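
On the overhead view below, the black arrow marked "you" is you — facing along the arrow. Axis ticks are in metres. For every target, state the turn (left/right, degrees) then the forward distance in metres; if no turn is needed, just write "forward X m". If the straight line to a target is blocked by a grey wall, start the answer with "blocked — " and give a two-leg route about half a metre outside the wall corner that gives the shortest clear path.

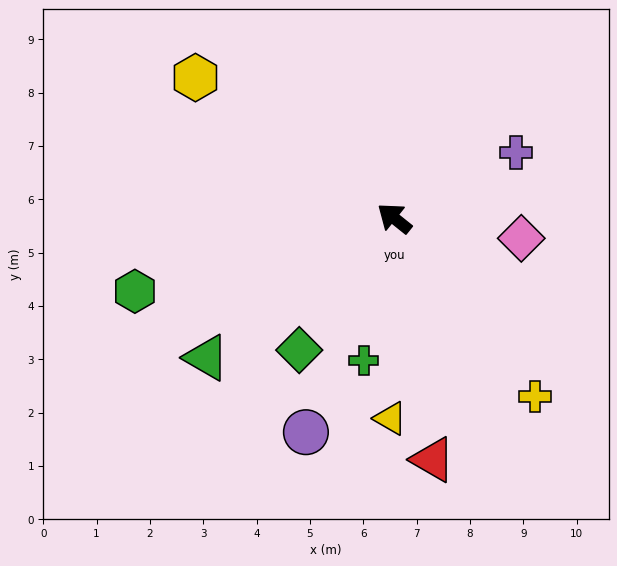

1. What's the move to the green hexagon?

turn left 54°, forward 5.1 m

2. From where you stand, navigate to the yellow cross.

turn left 167°, forward 4.3 m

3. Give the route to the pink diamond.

turn right 150°, forward 2.4 m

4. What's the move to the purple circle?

turn left 106°, forward 4.3 m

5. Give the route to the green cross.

turn left 117°, forward 2.7 m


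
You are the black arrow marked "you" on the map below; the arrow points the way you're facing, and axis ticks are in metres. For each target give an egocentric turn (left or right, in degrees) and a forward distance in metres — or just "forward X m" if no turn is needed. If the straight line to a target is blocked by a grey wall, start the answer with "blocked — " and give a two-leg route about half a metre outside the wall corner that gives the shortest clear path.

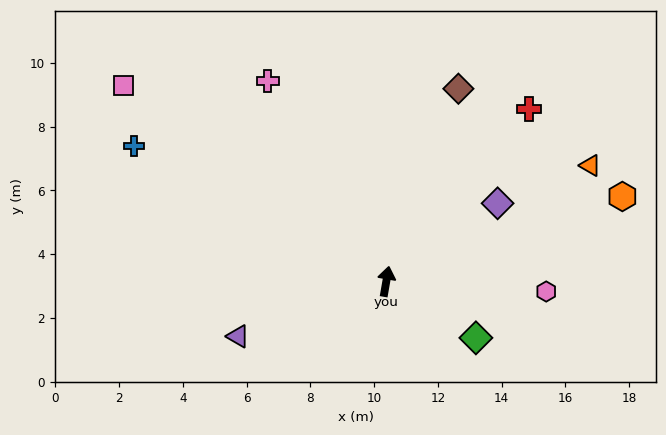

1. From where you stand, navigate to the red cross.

turn right 30°, forward 7.0 m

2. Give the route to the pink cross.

turn left 40°, forward 7.3 m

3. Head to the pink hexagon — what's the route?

turn right 84°, forward 5.0 m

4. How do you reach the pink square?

turn left 63°, forward 10.3 m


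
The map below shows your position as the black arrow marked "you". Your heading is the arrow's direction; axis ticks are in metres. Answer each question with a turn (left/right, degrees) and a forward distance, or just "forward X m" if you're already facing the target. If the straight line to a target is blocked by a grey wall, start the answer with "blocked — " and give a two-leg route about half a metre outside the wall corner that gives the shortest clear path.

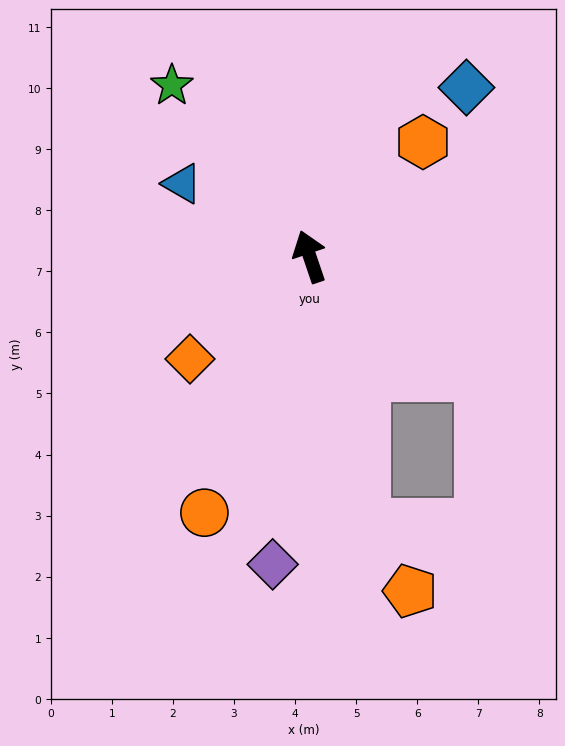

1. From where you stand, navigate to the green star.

turn left 20°, forward 3.6 m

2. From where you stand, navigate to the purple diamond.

turn left 154°, forward 5.1 m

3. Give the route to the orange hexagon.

turn right 63°, forward 2.6 m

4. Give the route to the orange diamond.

turn left 112°, forward 2.6 m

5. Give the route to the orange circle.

turn left 139°, forward 4.5 m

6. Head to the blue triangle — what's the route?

turn left 42°, forward 2.4 m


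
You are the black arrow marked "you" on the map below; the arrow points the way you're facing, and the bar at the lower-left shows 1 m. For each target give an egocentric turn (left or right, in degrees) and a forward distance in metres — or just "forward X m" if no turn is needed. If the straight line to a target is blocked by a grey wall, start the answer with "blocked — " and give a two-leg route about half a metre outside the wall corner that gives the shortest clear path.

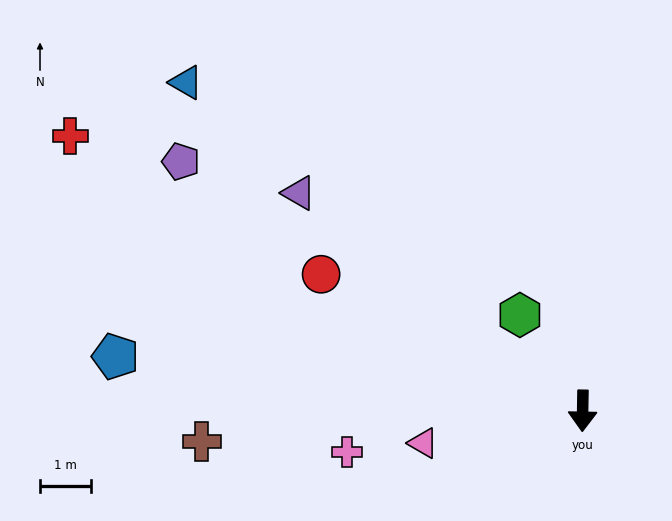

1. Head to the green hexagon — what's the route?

turn right 146°, forward 2.3 m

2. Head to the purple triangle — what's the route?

turn right 127°, forward 7.0 m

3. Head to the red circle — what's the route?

turn right 117°, forward 5.8 m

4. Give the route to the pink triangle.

turn right 78°, forward 3.2 m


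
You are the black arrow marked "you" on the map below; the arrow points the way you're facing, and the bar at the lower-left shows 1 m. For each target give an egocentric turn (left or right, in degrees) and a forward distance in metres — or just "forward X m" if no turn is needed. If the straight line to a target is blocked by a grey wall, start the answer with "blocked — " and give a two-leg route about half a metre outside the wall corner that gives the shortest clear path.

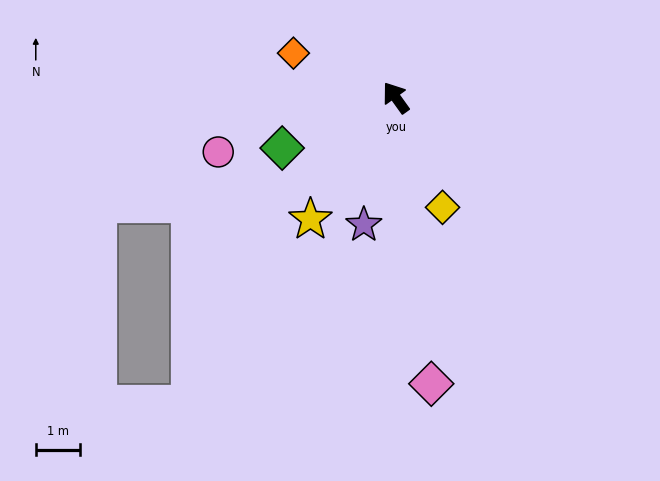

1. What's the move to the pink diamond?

turn left 151°, forward 6.5 m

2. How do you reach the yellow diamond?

turn left 167°, forward 2.7 m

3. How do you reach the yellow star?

turn left 109°, forward 3.4 m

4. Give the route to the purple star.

turn left 130°, forward 3.0 m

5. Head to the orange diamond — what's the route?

turn left 31°, forward 2.5 m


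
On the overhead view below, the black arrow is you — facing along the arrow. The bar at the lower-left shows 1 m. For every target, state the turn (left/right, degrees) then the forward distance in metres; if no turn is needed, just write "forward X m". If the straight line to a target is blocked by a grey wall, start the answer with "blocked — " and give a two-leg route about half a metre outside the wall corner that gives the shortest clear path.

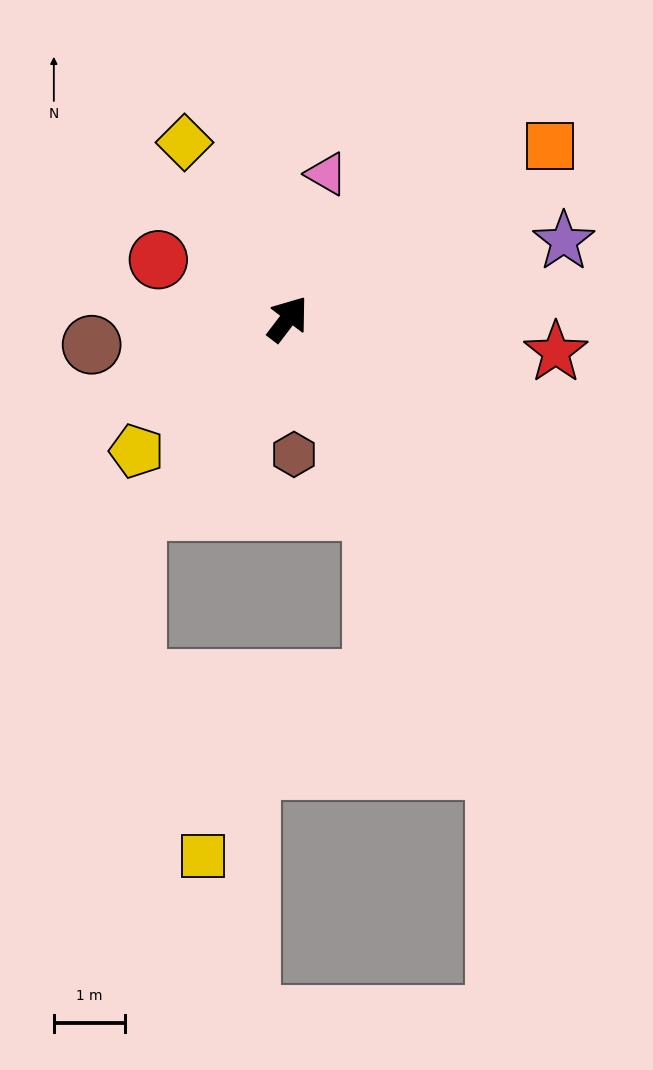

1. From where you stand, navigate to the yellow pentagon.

turn left 169°, forward 2.8 m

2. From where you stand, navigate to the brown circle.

turn left 135°, forward 2.8 m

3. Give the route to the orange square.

turn right 19°, forward 4.4 m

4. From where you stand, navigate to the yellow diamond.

turn left 68°, forward 2.9 m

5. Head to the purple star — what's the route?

turn right 37°, forward 4.0 m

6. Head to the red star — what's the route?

turn right 60°, forward 3.8 m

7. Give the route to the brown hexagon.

turn right 140°, forward 1.9 m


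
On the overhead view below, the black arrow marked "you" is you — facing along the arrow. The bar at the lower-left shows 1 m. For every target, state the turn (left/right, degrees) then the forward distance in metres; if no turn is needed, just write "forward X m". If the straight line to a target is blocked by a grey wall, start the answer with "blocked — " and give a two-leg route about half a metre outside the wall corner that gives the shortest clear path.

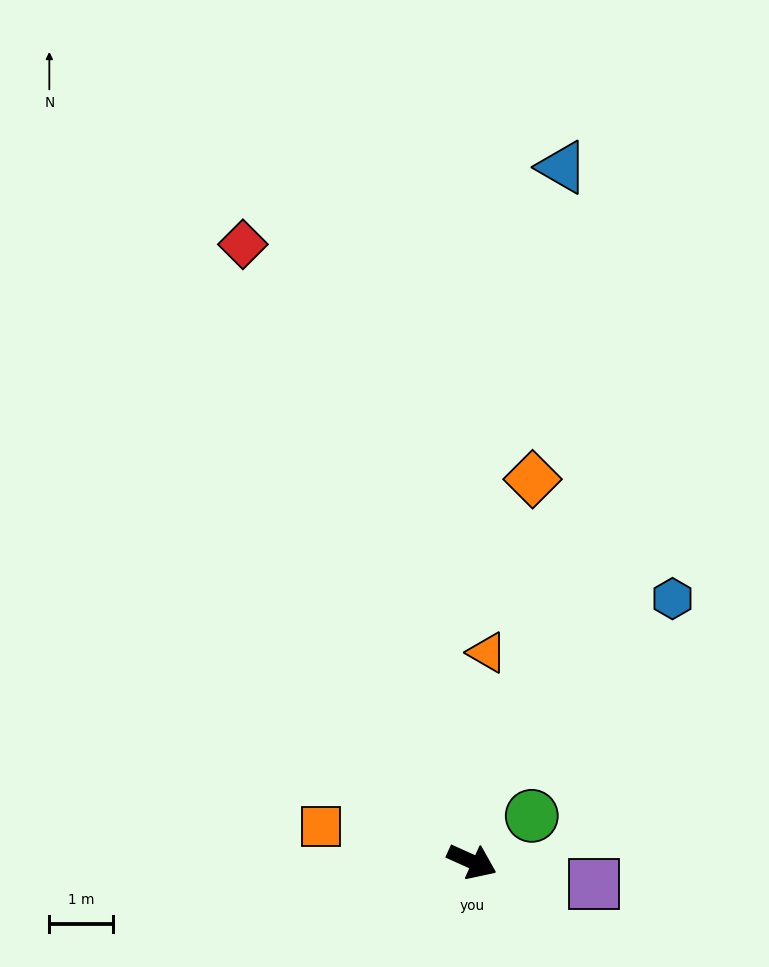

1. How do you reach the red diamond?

turn left 135°, forward 10.3 m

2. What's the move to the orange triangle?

turn left 110°, forward 3.3 m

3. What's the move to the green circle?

turn left 62°, forward 1.2 m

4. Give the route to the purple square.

turn left 14°, forward 1.9 m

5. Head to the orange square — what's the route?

turn right 169°, forward 2.4 m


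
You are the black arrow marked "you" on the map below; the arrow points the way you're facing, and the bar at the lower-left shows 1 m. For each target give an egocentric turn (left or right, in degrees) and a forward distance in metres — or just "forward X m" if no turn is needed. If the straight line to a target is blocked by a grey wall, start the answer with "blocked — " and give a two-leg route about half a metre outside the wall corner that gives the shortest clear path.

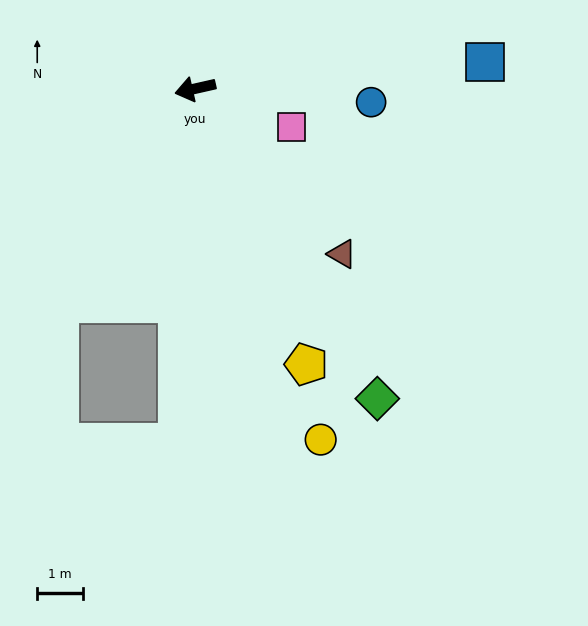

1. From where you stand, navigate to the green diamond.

turn left 108°, forward 7.9 m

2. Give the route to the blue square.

turn left 172°, forward 6.4 m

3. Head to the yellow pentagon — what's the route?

turn left 99°, forward 6.5 m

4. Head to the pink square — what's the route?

turn left 146°, forward 2.3 m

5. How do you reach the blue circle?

turn left 163°, forward 3.9 m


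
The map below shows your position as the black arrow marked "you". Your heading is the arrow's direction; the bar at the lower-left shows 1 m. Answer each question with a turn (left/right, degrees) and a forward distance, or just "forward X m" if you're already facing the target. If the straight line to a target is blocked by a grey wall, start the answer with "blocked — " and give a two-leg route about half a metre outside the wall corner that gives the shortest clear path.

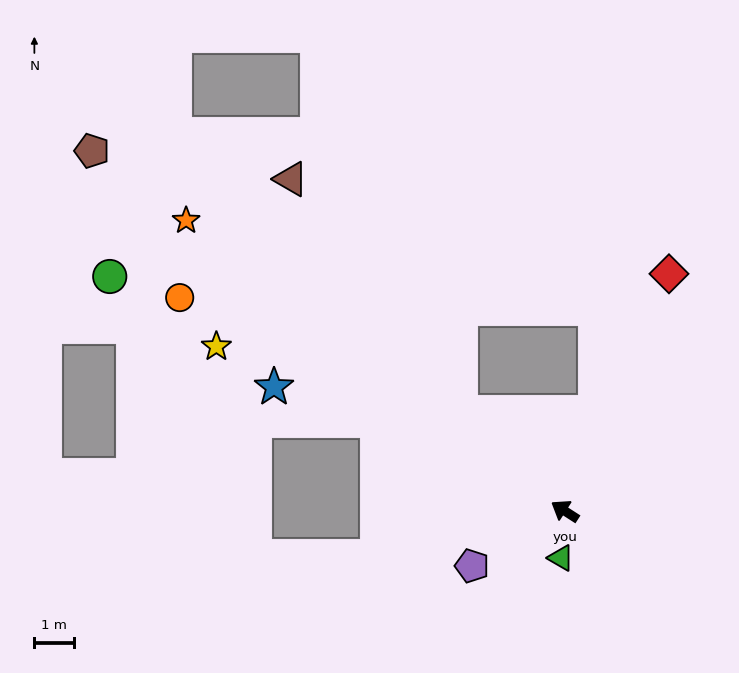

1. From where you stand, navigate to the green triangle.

turn left 118°, forward 1.2 m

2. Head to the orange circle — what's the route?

turn left 4°, forward 11.2 m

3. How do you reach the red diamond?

turn right 81°, forward 6.6 m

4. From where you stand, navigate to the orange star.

turn right 5°, forward 12.1 m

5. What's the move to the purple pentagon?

turn left 63°, forward 2.7 m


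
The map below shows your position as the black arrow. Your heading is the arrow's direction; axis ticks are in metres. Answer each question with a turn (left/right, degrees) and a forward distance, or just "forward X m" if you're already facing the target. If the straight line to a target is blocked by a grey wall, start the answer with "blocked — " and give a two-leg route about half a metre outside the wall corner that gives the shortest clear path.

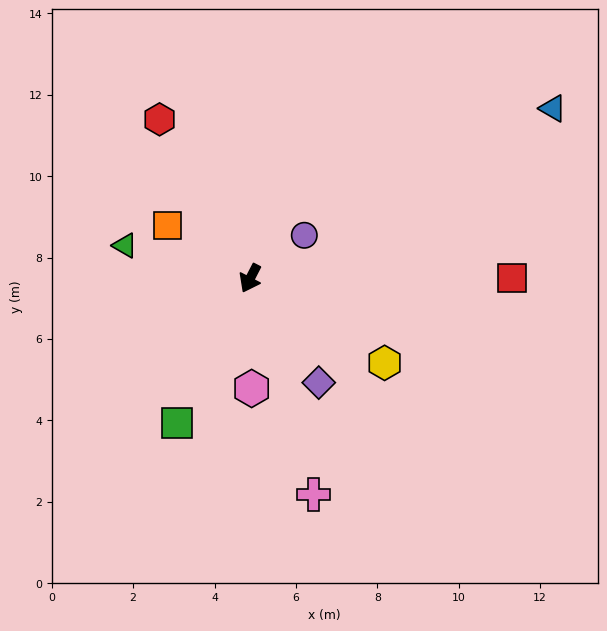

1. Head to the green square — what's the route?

forward 4.0 m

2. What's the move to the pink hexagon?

turn left 28°, forward 2.7 m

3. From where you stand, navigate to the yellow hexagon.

turn left 85°, forward 3.9 m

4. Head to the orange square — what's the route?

turn right 95°, forward 2.4 m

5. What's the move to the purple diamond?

turn left 61°, forward 3.1 m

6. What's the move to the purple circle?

turn left 156°, forward 1.7 m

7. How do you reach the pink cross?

turn left 44°, forward 5.5 m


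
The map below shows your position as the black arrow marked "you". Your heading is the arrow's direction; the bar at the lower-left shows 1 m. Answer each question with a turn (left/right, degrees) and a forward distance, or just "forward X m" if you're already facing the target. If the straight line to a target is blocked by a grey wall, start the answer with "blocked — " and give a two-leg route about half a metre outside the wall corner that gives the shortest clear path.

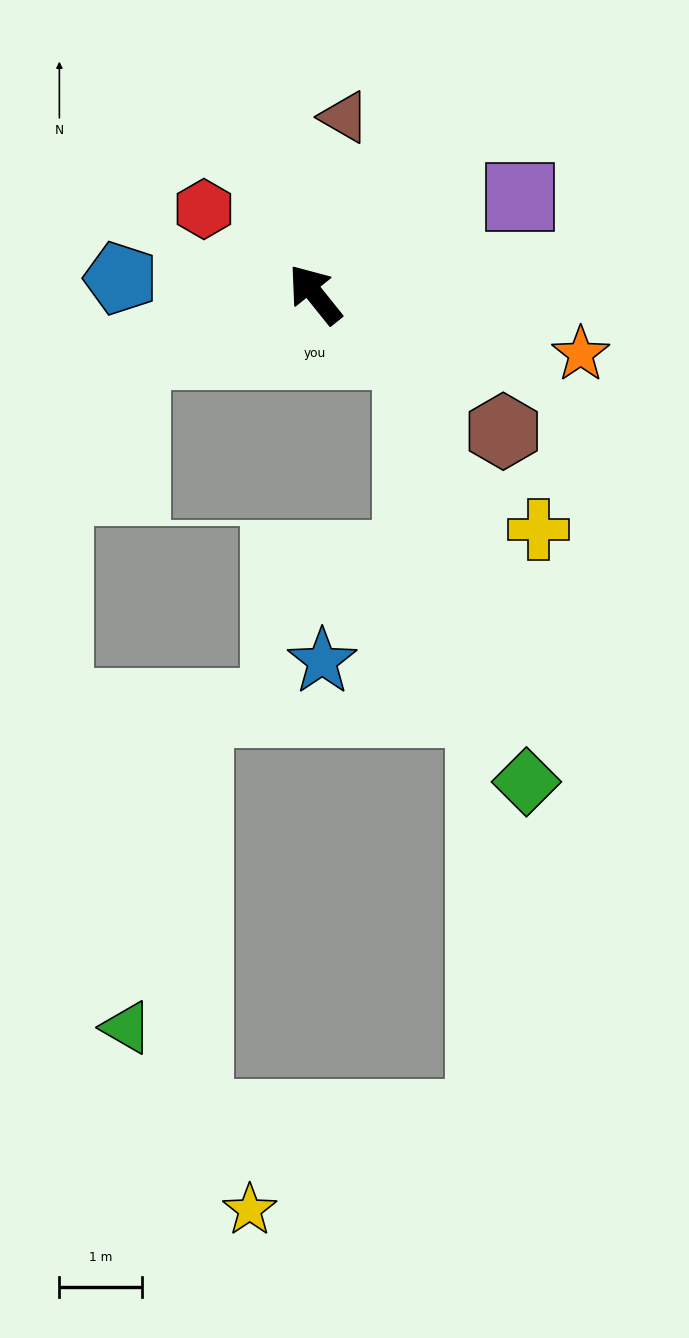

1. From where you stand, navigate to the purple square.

turn right 103°, forward 2.7 m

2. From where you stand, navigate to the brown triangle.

turn right 48°, forward 2.2 m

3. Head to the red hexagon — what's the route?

turn left 14°, forward 1.7 m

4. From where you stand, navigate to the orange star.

turn right 141°, forward 3.3 m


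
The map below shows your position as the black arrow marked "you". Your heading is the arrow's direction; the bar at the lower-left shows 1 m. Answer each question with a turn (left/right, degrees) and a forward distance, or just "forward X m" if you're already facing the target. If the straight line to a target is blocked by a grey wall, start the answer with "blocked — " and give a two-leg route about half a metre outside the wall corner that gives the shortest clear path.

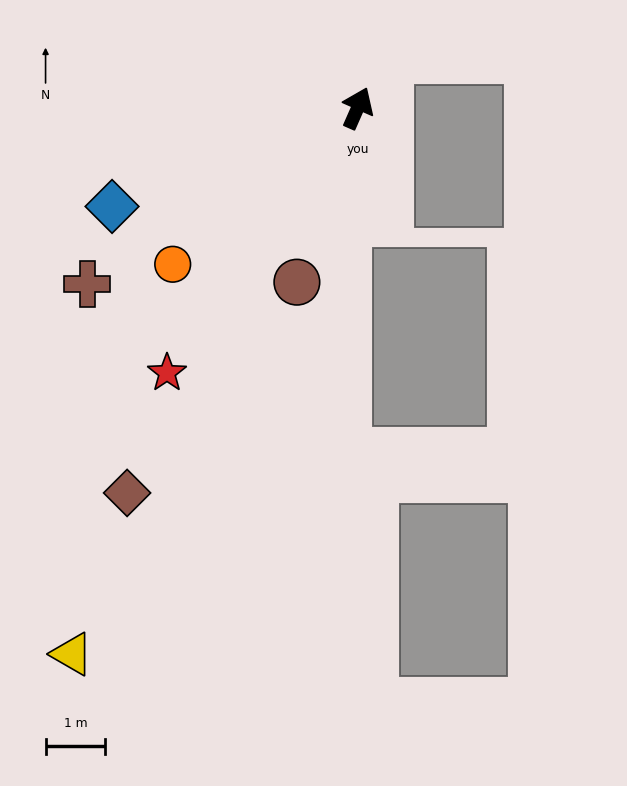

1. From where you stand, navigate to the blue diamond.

turn left 136°, forward 4.4 m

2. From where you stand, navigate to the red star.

turn left 168°, forward 5.5 m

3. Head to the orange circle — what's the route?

turn left 154°, forward 4.1 m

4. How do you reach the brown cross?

turn left 147°, forward 5.4 m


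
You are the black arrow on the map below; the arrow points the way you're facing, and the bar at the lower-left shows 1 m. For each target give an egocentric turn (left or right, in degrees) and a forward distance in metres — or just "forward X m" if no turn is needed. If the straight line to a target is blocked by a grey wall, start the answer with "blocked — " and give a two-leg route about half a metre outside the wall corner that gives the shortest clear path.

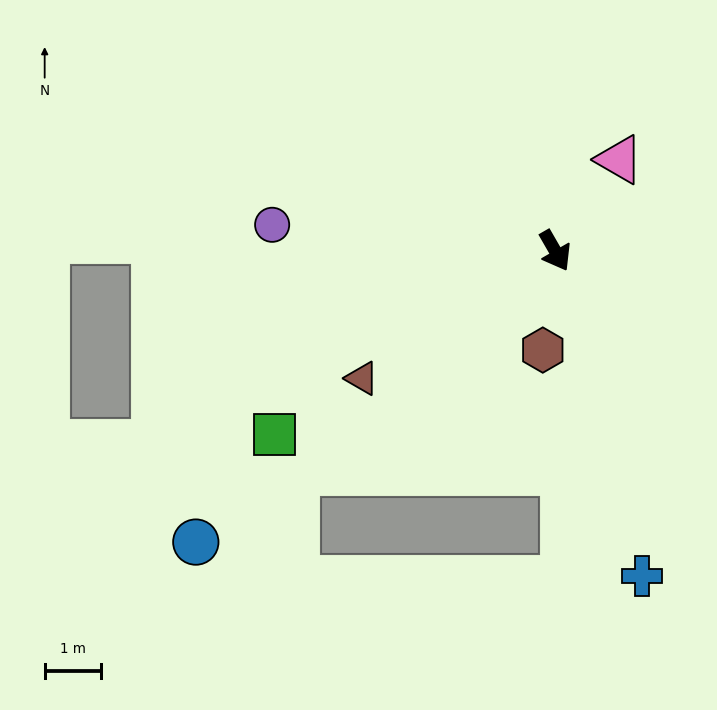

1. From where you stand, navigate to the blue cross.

turn right 15°, forward 6.0 m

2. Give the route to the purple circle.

turn right 125°, forward 5.0 m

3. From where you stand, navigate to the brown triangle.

turn right 87°, forward 4.1 m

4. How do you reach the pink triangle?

turn left 115°, forward 2.0 m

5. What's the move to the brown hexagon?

turn right 37°, forward 1.8 m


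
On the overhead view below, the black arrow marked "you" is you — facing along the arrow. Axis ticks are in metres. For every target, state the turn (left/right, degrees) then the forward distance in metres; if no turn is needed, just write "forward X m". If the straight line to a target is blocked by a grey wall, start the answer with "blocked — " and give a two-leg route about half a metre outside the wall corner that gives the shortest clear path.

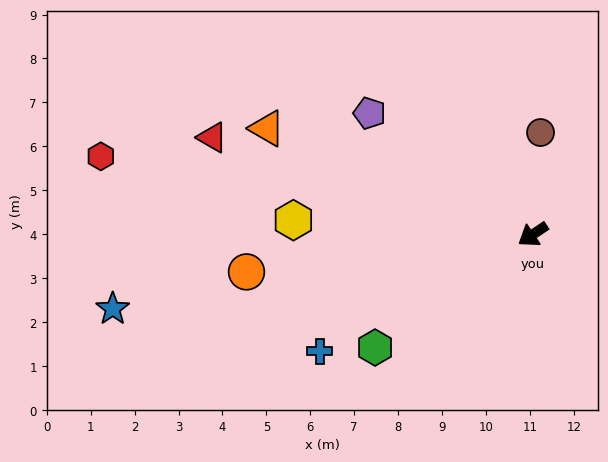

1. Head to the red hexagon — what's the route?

turn right 44°, forward 10.0 m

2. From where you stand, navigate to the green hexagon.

forward 4.4 m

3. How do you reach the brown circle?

turn right 128°, forward 2.3 m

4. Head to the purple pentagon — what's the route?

turn right 70°, forward 4.6 m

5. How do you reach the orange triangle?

turn right 56°, forward 6.5 m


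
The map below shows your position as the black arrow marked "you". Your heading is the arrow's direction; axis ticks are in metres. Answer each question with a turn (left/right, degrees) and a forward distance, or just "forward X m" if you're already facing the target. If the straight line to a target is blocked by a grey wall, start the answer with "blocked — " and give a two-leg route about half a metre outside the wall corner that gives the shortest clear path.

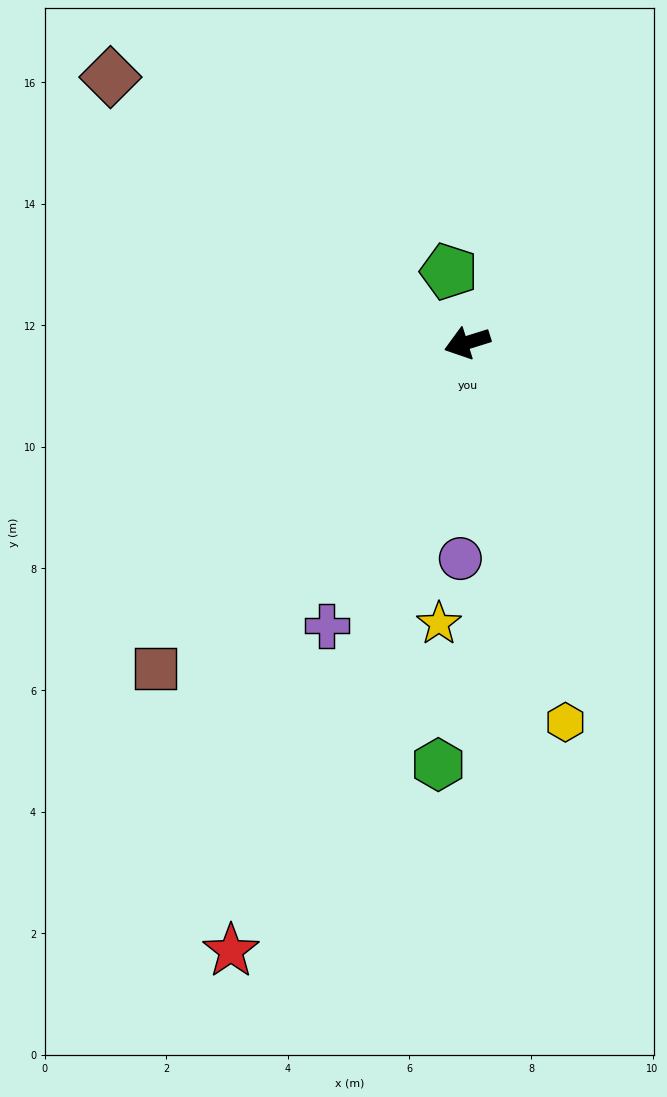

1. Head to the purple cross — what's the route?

turn left 46°, forward 5.2 m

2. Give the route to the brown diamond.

turn right 54°, forward 7.3 m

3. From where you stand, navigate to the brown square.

turn left 29°, forward 7.4 m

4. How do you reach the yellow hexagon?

turn left 87°, forward 6.4 m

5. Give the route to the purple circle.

turn left 71°, forward 3.6 m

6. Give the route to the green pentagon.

turn right 93°, forward 1.2 m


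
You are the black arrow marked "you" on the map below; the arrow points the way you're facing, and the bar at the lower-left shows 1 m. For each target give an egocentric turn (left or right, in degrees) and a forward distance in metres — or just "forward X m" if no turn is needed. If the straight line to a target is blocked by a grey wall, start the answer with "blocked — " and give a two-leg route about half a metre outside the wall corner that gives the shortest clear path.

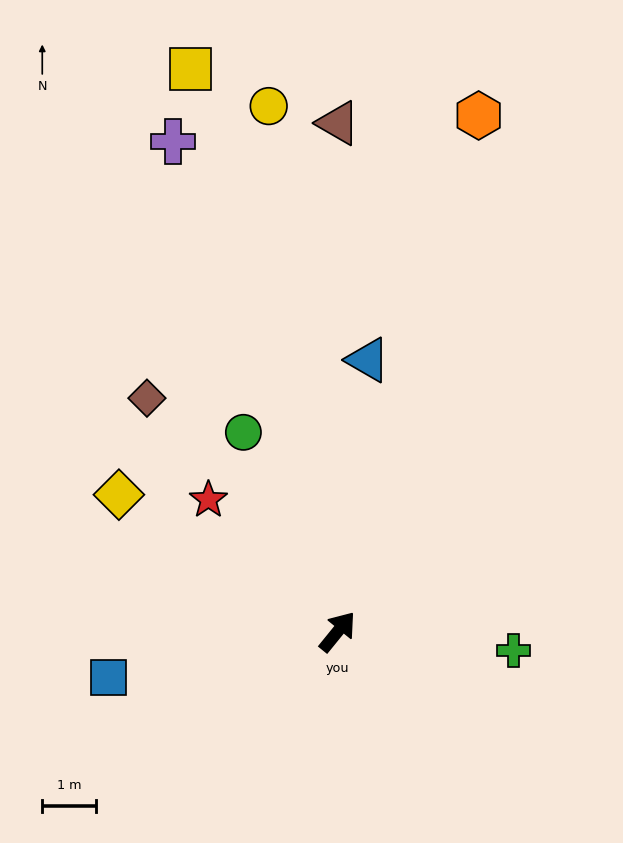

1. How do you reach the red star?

turn left 84°, forward 3.5 m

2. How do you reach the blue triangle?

turn left 33°, forward 5.1 m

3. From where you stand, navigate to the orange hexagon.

turn left 24°, forward 10.0 m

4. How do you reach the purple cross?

turn left 58°, forward 9.7 m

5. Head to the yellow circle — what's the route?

turn left 47°, forward 9.9 m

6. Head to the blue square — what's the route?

turn left 140°, forward 4.4 m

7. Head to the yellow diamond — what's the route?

turn left 97°, forward 4.8 m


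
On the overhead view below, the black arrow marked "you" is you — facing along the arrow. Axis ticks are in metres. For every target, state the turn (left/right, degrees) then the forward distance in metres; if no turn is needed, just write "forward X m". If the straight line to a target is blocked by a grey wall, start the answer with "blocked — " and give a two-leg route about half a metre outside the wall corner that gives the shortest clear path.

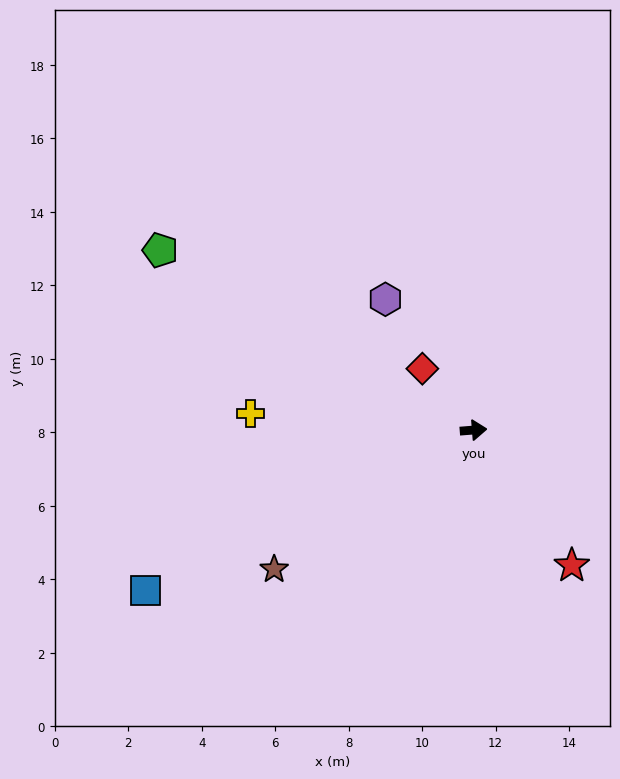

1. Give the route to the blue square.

turn right 158°, forward 9.9 m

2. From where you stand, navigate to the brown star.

turn right 150°, forward 6.6 m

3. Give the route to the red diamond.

turn left 125°, forward 2.2 m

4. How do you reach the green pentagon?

turn left 146°, forward 9.8 m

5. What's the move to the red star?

turn right 58°, forward 4.6 m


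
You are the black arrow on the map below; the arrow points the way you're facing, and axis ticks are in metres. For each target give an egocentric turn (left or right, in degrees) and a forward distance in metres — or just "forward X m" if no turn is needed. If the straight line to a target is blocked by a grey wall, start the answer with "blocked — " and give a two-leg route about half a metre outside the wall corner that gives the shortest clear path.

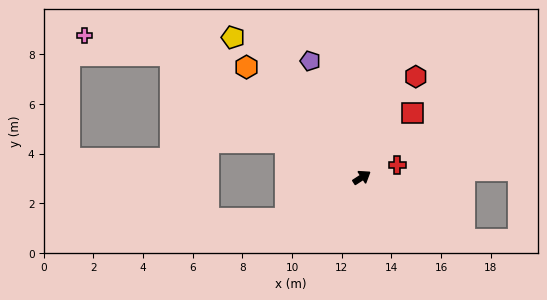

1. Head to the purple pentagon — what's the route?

turn left 81°, forward 5.1 m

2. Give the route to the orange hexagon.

turn left 103°, forward 6.4 m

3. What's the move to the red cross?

turn right 14°, forward 1.5 m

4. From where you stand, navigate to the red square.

turn left 19°, forward 3.3 m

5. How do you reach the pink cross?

blocked — turn left 114°, forward 9.1 m, then turn left 20°, forward 3.5 m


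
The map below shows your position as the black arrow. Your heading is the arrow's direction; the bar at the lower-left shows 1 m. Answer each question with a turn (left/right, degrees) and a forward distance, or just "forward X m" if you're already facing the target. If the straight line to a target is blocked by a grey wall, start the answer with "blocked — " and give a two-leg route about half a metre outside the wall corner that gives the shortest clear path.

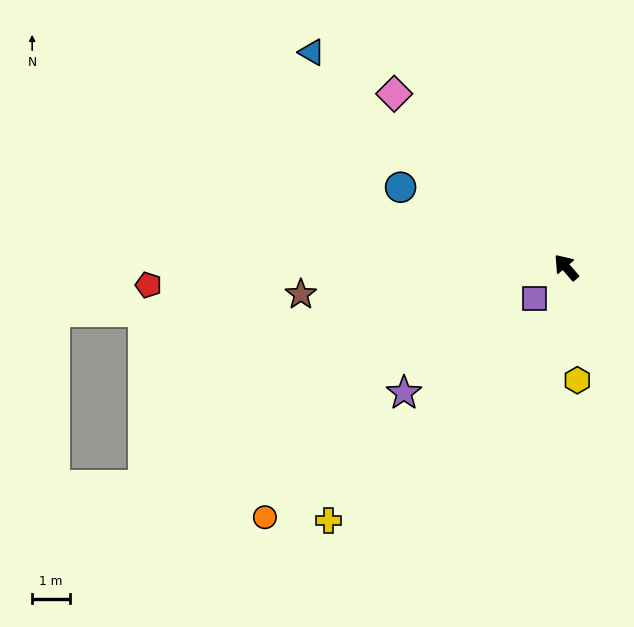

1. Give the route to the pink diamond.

turn left 4°, forward 6.5 m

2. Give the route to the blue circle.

turn left 23°, forward 4.9 m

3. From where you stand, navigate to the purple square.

turn left 94°, forward 1.2 m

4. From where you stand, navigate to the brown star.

turn left 55°, forward 7.1 m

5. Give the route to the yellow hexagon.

turn left 145°, forward 3.0 m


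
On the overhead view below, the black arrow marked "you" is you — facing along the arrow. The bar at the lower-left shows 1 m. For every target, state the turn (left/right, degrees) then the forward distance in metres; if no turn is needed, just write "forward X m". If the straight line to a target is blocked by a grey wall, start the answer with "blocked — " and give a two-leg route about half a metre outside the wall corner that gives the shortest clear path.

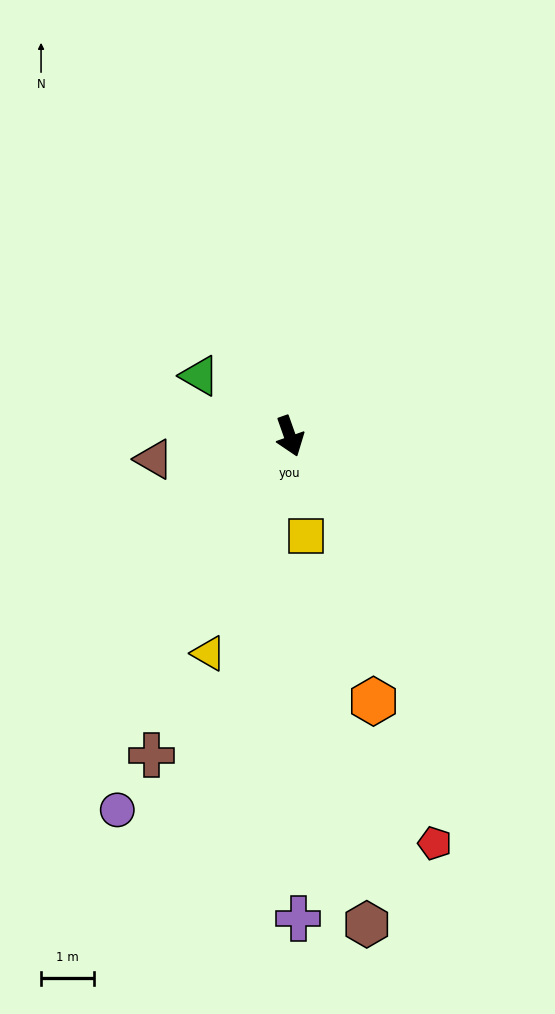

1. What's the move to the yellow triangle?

turn right 40°, forward 4.4 m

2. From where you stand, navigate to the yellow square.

turn right 10°, forward 1.9 m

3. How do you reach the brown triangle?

turn right 100°, forward 2.6 m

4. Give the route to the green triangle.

turn right 143°, forward 2.1 m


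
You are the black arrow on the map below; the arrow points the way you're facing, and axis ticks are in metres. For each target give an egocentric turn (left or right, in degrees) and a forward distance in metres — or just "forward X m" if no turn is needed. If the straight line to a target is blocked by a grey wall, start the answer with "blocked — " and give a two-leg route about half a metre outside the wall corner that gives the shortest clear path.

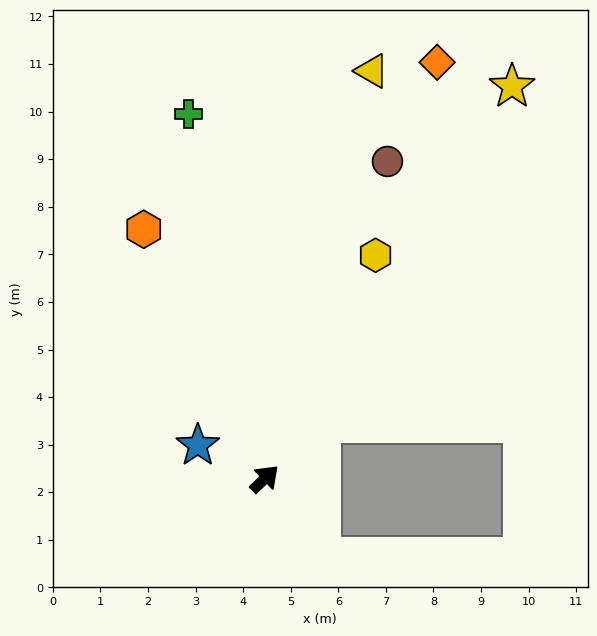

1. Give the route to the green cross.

turn left 58°, forward 7.8 m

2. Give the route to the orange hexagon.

turn left 72°, forward 5.8 m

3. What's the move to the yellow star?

turn left 14°, forward 9.7 m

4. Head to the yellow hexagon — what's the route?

turn left 20°, forward 5.2 m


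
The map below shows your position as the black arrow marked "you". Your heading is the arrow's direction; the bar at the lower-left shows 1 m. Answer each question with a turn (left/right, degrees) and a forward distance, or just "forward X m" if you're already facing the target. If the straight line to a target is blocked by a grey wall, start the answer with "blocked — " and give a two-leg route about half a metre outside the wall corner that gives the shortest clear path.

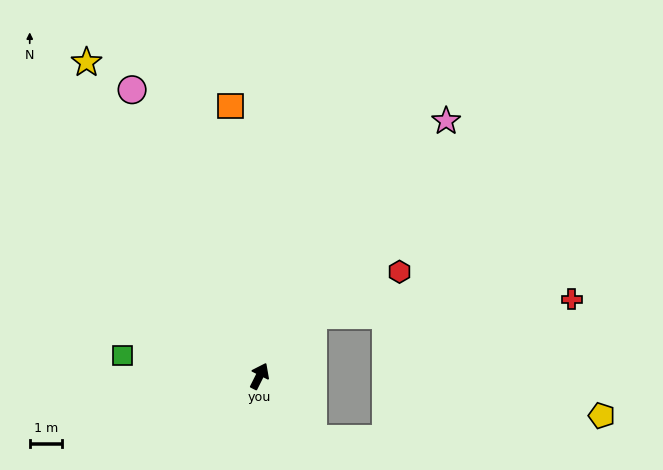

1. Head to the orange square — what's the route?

turn left 33°, forward 8.3 m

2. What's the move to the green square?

turn left 108°, forward 4.2 m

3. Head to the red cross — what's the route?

blocked — turn right 15°, forward 2.5 m, then turn right 45°, forward 7.9 m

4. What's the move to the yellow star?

turn left 56°, forward 10.9 m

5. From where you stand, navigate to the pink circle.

turn left 51°, forward 9.6 m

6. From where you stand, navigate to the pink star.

turn right 10°, forward 9.6 m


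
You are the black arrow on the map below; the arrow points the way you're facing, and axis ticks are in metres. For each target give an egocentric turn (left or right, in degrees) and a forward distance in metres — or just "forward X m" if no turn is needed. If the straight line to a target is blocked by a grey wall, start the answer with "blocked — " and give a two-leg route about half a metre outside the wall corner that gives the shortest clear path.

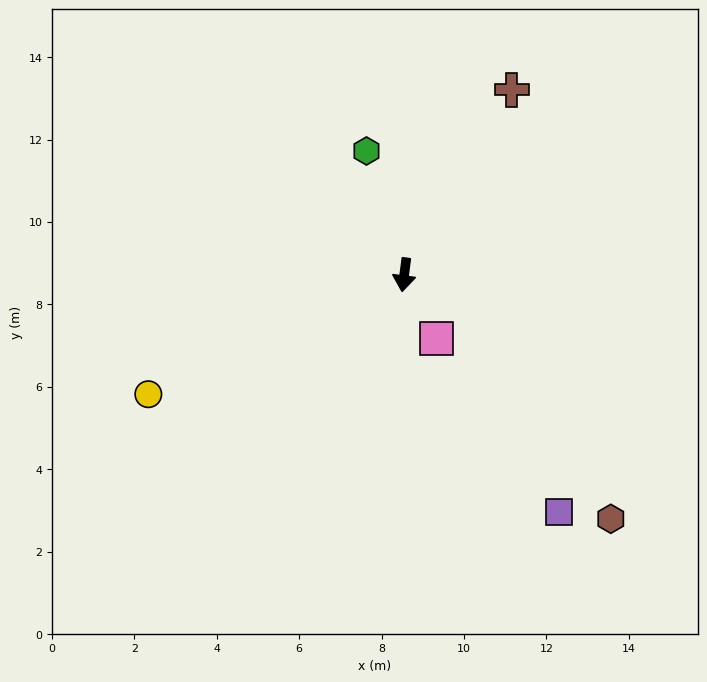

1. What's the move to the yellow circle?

turn right 58°, forward 6.9 m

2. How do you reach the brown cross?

turn left 157°, forward 5.2 m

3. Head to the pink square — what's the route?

turn left 34°, forward 1.7 m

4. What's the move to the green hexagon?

turn right 156°, forward 3.1 m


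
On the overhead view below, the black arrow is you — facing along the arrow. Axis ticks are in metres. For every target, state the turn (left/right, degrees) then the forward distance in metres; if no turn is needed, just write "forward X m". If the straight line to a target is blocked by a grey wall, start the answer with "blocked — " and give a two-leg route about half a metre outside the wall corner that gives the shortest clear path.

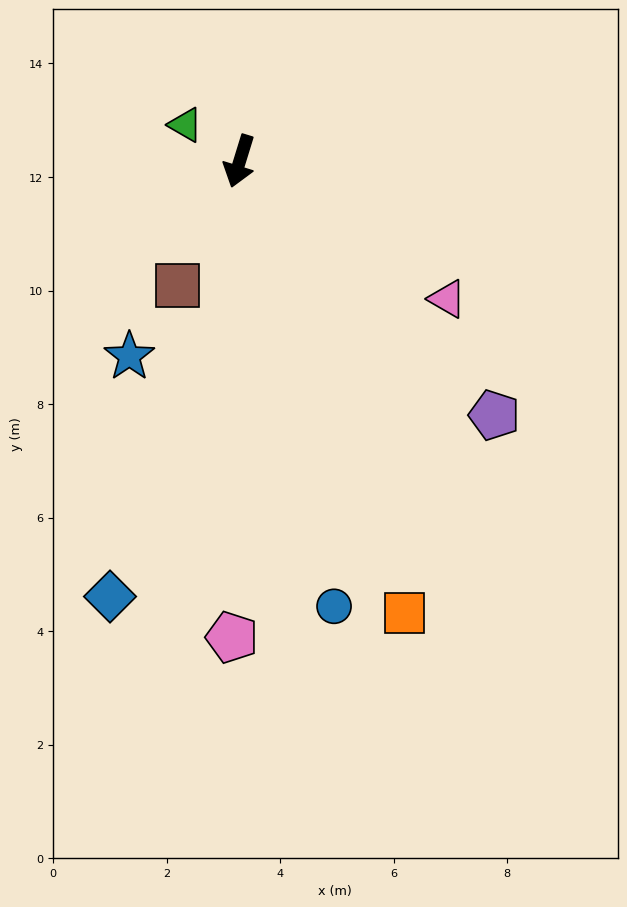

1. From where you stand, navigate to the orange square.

turn left 37°, forward 8.5 m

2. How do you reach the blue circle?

turn left 29°, forward 8.0 m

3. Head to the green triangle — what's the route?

turn right 107°, forward 1.2 m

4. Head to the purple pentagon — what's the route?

turn left 62°, forward 6.3 m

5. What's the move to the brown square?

turn right 9°, forward 2.5 m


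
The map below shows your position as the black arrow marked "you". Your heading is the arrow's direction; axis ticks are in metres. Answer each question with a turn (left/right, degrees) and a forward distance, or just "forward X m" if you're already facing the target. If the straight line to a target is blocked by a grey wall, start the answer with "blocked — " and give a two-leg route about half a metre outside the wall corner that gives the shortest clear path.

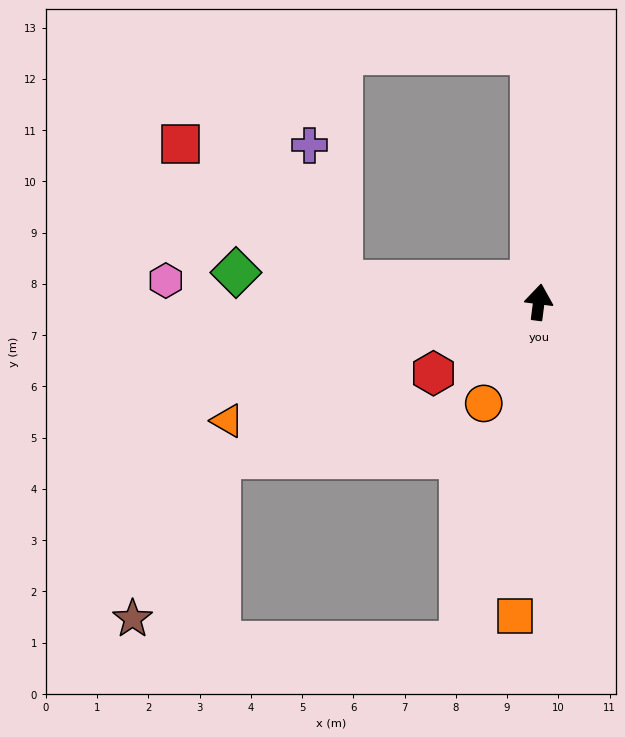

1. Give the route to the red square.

blocked — turn left 91°, forward 3.9 m, then turn right 34°, forward 4.1 m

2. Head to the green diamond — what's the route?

turn left 92°, forward 5.9 m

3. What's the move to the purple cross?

blocked — turn left 91°, forward 3.9 m, then turn right 71°, forward 2.7 m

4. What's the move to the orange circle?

turn left 159°, forward 2.2 m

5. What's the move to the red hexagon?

turn left 131°, forward 2.5 m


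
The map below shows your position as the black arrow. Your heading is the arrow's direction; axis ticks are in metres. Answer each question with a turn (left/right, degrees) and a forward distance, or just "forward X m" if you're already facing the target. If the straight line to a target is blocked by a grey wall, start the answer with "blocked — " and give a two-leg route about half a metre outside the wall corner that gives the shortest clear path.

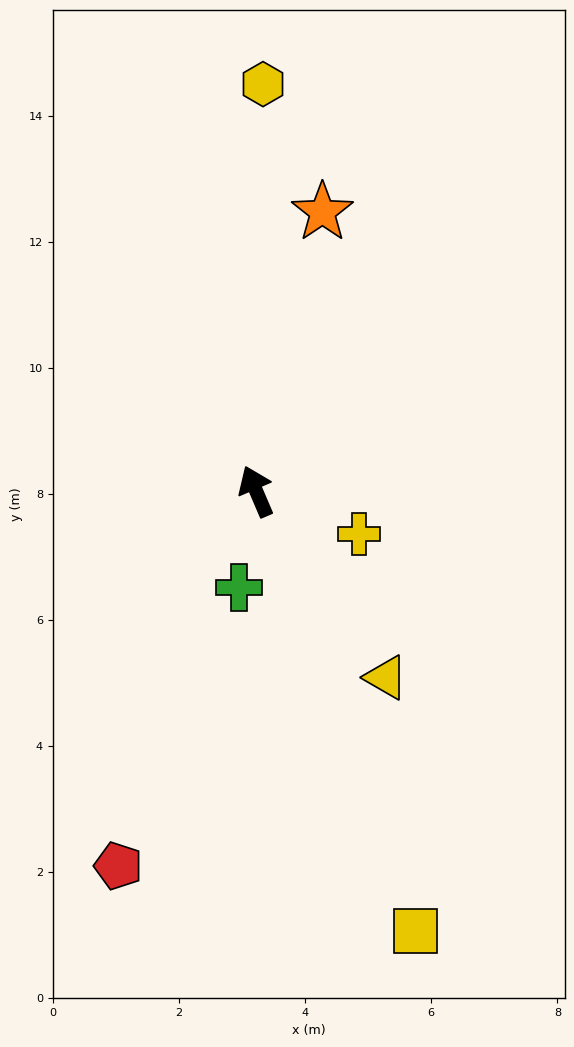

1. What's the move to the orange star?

turn right 36°, forward 4.5 m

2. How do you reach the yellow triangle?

turn right 168°, forward 3.6 m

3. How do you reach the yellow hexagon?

turn right 24°, forward 6.5 m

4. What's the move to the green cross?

turn left 147°, forward 1.6 m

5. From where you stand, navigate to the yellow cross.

turn right 136°, forward 1.8 m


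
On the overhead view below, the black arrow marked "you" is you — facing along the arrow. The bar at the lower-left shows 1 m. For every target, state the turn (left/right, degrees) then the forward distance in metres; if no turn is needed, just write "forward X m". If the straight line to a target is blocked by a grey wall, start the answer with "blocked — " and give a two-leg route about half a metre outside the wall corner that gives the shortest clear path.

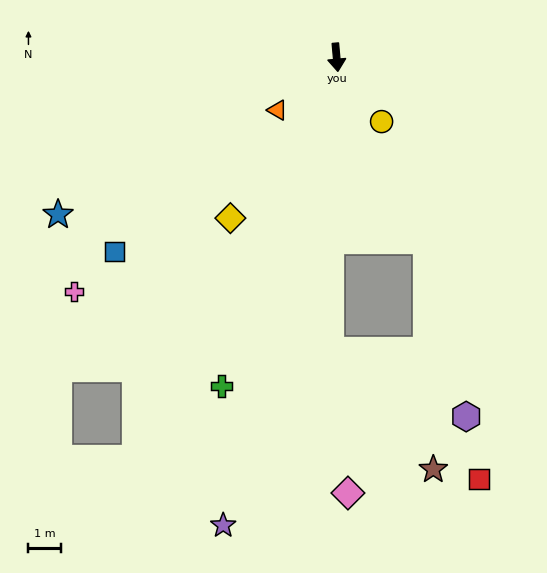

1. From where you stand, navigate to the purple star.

turn right 19°, forward 14.8 m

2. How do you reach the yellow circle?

turn left 30°, forward 2.4 m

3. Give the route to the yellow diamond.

turn right 39°, forward 5.9 m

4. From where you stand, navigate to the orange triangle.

turn right 53°, forward 2.4 m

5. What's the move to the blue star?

turn right 66°, forward 9.9 m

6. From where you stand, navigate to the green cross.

turn right 24°, forward 10.7 m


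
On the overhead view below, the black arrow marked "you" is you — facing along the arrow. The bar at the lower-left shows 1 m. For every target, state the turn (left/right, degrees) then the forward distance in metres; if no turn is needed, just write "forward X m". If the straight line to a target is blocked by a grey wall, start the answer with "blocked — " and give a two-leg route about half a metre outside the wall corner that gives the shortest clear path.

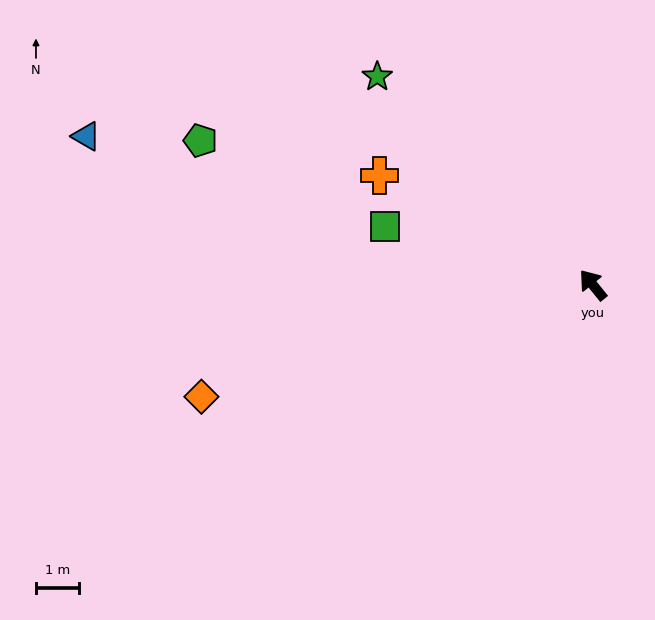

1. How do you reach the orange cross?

turn left 24°, forward 5.6 m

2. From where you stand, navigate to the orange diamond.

turn left 67°, forward 9.6 m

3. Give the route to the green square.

turn left 35°, forward 5.1 m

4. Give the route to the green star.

turn left 7°, forward 7.0 m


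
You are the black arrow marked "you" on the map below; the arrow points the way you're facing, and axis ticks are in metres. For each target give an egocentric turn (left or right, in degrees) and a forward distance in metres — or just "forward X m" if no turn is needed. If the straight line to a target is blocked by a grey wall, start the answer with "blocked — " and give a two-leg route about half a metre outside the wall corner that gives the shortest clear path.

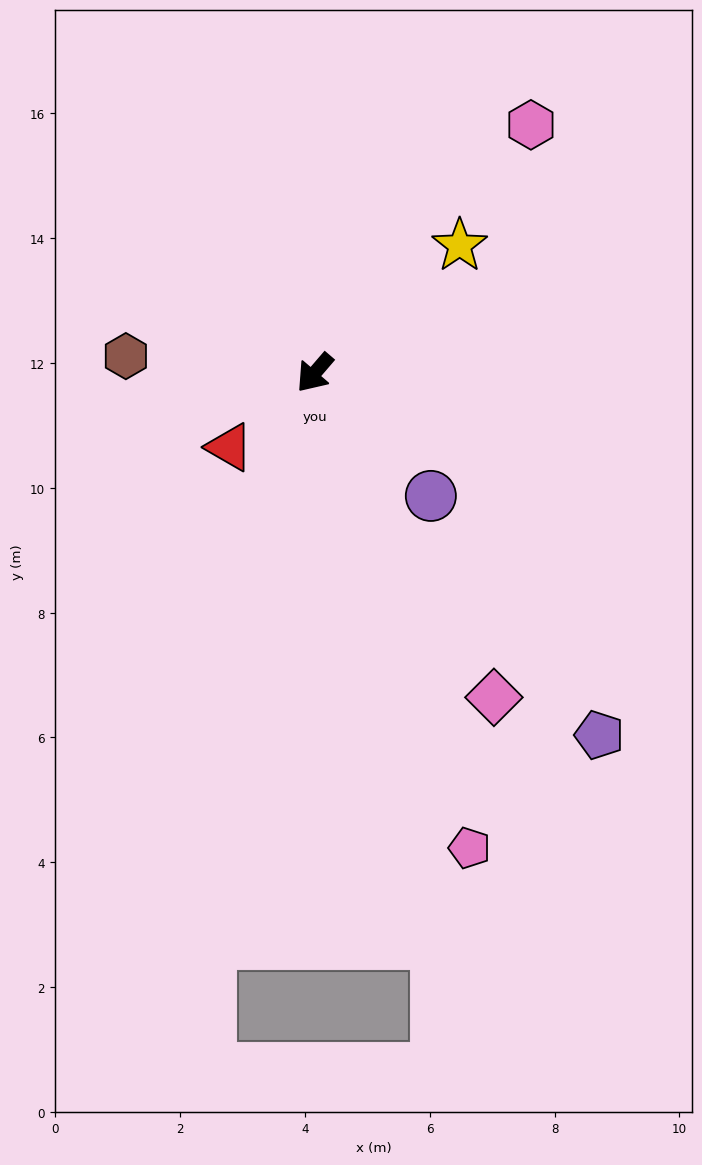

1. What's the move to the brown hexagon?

turn right 54°, forward 3.0 m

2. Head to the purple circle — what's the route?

turn left 84°, forward 2.7 m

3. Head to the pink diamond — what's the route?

turn left 70°, forward 5.9 m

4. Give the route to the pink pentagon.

turn left 59°, forward 8.0 m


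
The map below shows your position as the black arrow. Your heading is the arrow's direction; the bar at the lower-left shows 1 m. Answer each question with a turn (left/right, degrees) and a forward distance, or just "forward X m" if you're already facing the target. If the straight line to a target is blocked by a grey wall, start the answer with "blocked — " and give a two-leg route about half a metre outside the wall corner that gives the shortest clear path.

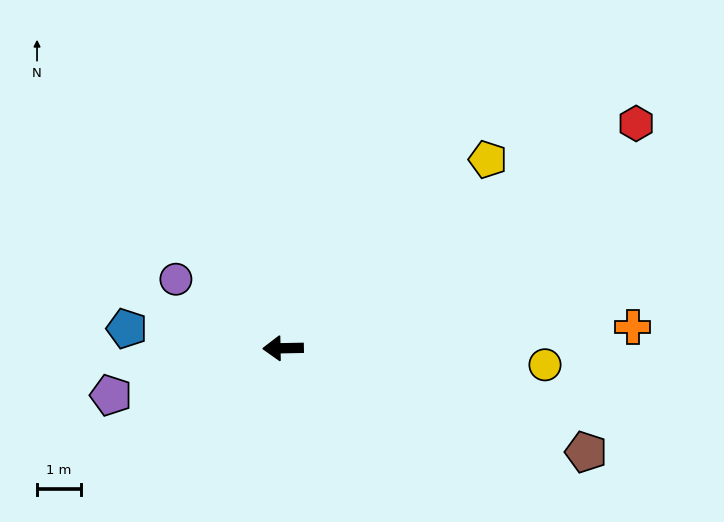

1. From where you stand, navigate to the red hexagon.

turn right 149°, forward 9.5 m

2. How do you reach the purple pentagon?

turn left 14°, forward 4.0 m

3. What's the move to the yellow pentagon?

turn right 138°, forward 6.3 m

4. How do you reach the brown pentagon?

turn left 160°, forward 7.2 m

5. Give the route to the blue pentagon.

turn right 8°, forward 3.6 m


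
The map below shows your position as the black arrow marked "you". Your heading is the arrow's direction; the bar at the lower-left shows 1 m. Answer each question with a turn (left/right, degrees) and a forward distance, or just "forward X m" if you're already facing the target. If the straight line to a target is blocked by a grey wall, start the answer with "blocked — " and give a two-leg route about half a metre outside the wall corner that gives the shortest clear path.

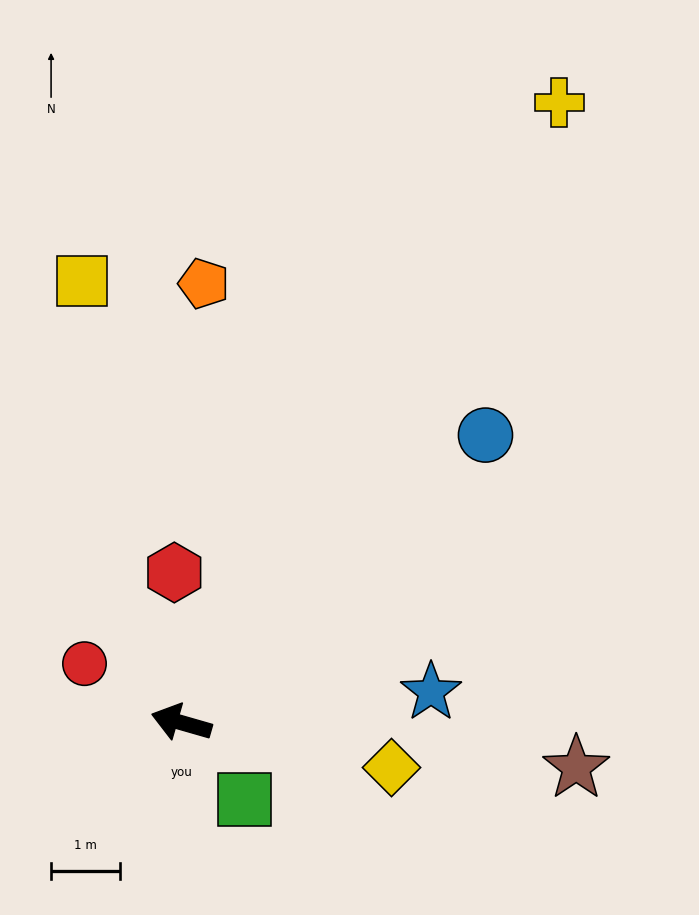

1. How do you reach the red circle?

turn right 15°, forward 1.6 m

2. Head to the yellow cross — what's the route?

turn right 105°, forward 10.5 m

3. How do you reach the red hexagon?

turn right 71°, forward 2.2 m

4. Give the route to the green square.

turn left 145°, forward 1.4 m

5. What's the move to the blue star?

turn right 157°, forward 3.6 m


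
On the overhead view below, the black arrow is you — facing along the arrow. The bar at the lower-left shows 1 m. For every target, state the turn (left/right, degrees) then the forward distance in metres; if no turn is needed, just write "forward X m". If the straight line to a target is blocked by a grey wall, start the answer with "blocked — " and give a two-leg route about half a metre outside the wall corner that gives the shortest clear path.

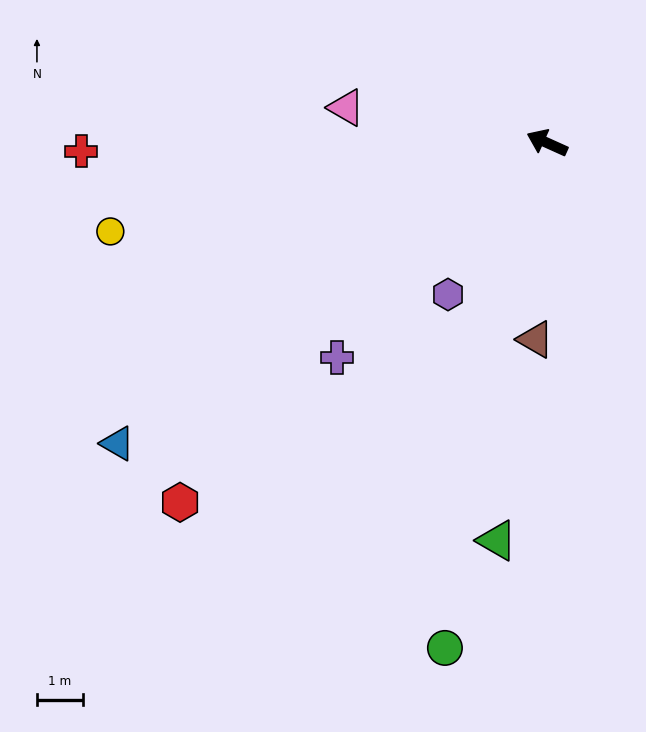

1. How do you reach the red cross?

turn left 25°, forward 10.2 m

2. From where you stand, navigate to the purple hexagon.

turn left 81°, forward 4.0 m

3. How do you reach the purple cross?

turn left 70°, forward 6.6 m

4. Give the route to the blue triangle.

turn left 59°, forward 11.5 m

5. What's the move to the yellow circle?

turn left 36°, forward 9.8 m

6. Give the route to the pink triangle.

turn left 14°, forward 4.5 m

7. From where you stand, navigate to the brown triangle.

turn left 111°, forward 4.3 m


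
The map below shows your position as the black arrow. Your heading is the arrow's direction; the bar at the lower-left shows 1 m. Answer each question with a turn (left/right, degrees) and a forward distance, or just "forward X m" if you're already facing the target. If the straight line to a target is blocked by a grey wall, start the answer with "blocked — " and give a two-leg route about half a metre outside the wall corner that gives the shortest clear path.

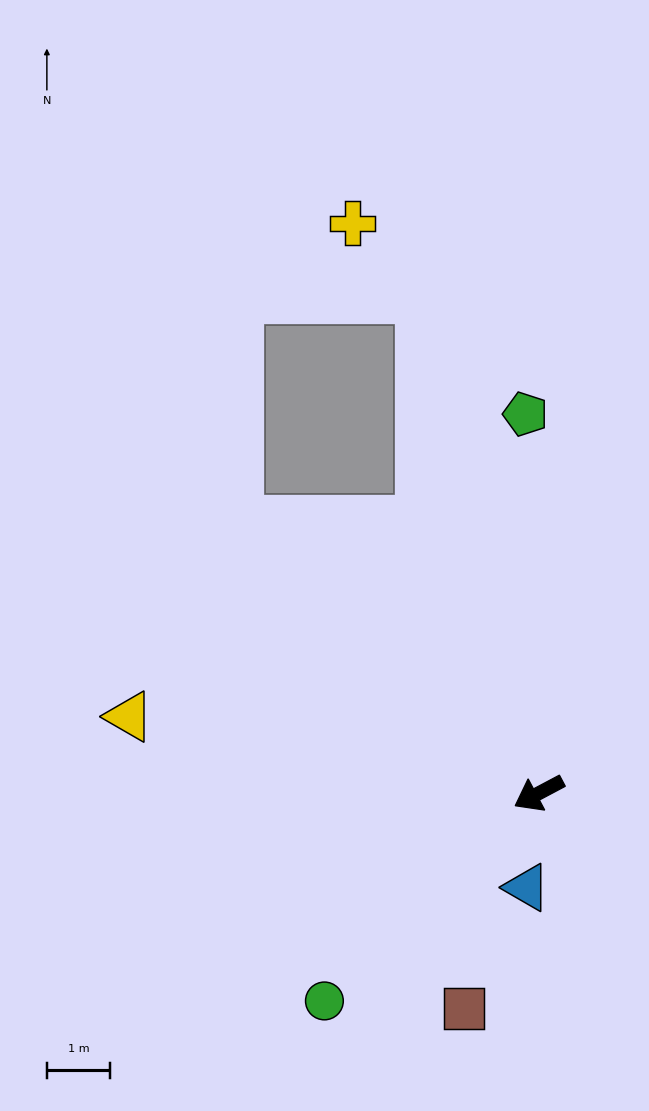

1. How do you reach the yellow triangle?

turn right 39°, forward 6.6 m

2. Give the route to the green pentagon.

turn right 116°, forward 6.0 m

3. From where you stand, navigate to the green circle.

turn left 16°, forward 4.7 m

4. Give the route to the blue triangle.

turn left 55°, forward 1.5 m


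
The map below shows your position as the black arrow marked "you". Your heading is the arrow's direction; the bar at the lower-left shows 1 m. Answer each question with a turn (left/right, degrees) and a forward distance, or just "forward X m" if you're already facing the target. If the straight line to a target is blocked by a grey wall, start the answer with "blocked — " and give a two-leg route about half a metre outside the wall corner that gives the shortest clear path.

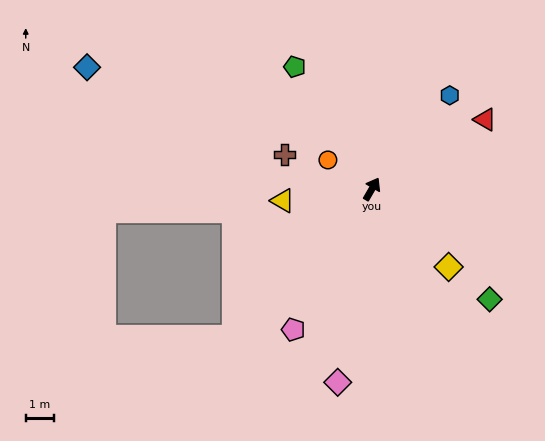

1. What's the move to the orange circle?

turn left 87°, forward 1.9 m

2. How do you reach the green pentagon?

turn left 62°, forward 5.1 m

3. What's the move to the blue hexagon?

turn right 10°, forward 4.3 m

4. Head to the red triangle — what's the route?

turn right 28°, forward 4.7 m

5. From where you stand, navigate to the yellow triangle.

turn left 127°, forward 3.2 m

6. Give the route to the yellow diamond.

turn right 105°, forward 3.9 m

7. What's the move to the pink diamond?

turn right 160°, forward 7.0 m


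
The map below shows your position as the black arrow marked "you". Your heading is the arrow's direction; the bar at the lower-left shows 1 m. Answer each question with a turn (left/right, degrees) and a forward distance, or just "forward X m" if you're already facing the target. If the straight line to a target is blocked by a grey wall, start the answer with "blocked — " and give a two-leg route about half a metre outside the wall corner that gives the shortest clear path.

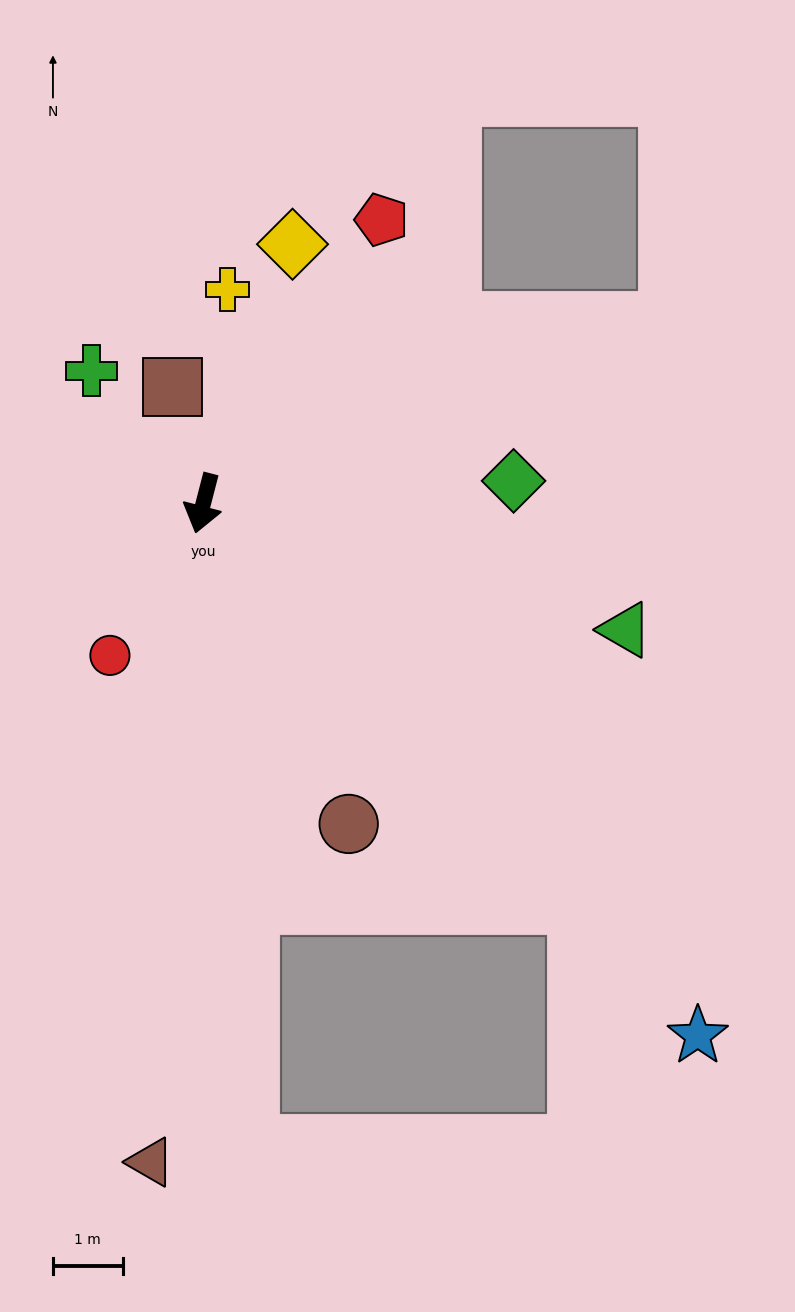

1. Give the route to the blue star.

turn left 57°, forward 10.4 m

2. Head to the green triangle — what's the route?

turn left 88°, forward 6.3 m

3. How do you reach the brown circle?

turn left 39°, forward 5.1 m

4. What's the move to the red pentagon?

turn left 162°, forward 4.8 m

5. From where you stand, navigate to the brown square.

turn right 151°, forward 1.7 m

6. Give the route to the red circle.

turn right 17°, forward 2.6 m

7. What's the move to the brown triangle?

turn left 10°, forward 9.5 m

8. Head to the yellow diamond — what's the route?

turn left 175°, forward 3.9 m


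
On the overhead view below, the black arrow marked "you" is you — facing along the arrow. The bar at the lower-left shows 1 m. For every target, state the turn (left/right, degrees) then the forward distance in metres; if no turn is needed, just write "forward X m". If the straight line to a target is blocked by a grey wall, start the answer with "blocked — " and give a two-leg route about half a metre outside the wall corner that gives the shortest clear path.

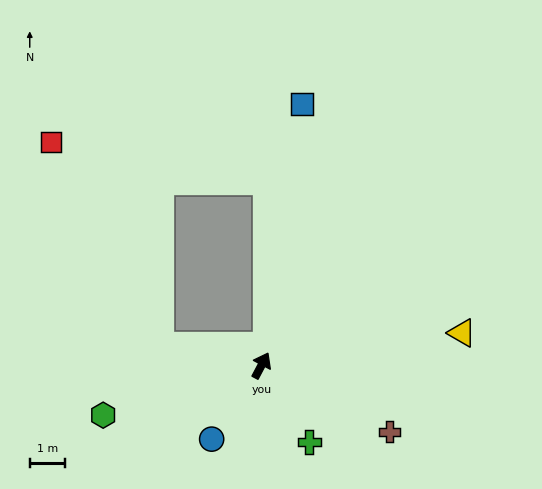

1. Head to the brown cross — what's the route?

turn right 90°, forward 4.1 m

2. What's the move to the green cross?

turn right 120°, forward 2.6 m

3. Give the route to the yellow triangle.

turn right 53°, forward 5.8 m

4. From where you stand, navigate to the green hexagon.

turn left 135°, forward 4.8 m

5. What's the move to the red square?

blocked — turn left 108°, forward 3.0 m, then turn right 52°, forward 6.7 m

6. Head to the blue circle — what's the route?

turn left 174°, forward 2.6 m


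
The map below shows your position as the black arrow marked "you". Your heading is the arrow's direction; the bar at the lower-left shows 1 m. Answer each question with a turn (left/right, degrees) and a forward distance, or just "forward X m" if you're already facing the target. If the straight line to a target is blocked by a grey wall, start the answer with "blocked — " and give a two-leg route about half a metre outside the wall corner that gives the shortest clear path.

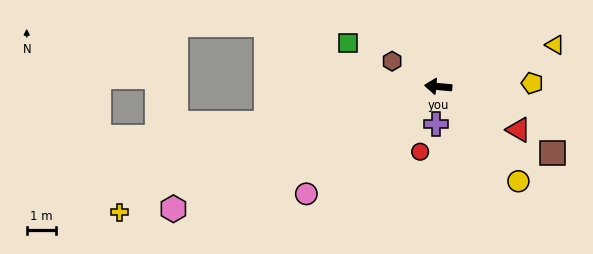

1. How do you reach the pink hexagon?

turn left 30°, forward 10.1 m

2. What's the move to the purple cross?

turn left 92°, forward 1.3 m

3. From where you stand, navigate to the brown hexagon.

turn right 24°, forward 1.8 m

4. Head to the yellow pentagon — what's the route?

turn right 173°, forward 3.2 m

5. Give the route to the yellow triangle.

turn right 155°, forward 4.3 m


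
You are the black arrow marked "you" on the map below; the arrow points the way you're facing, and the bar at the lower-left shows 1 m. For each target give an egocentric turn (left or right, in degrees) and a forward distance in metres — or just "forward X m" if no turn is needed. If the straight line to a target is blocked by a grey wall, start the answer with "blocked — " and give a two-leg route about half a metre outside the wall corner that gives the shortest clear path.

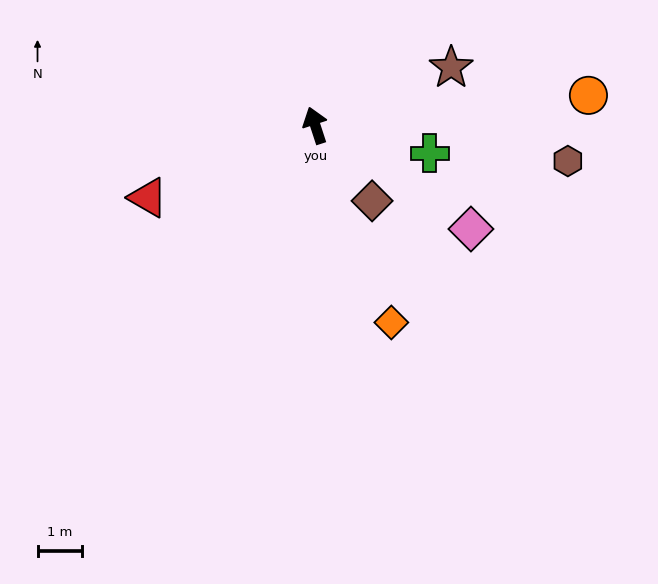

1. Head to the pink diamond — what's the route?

turn right 142°, forward 4.2 m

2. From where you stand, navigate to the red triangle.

turn left 95°, forward 4.1 m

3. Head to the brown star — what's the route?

turn right 85°, forward 3.3 m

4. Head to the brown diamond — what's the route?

turn right 161°, forward 2.1 m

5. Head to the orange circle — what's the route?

turn right 102°, forward 6.1 m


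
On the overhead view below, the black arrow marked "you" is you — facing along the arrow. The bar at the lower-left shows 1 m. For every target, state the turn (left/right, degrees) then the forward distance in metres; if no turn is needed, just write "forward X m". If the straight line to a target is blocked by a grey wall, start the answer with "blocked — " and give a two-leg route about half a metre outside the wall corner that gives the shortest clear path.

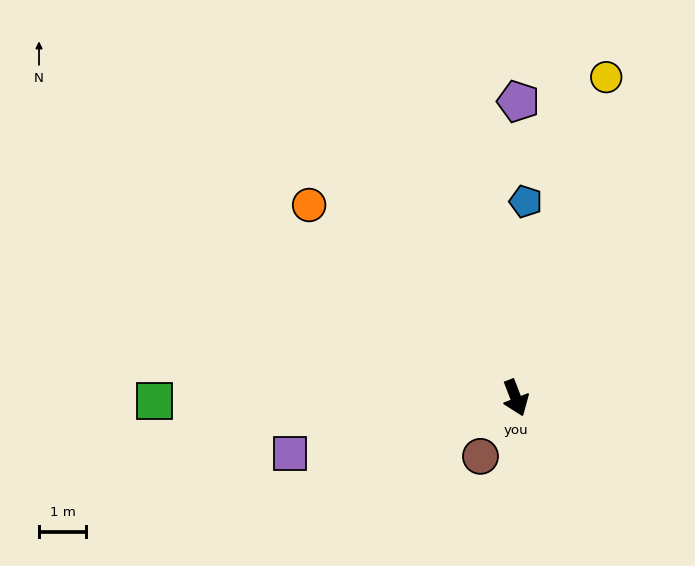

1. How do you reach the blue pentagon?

turn left 156°, forward 4.2 m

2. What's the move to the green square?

turn right 111°, forward 7.6 m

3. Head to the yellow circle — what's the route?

turn left 143°, forward 7.1 m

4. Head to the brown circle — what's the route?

turn right 52°, forward 1.4 m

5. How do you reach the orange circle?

turn right 154°, forward 6.0 m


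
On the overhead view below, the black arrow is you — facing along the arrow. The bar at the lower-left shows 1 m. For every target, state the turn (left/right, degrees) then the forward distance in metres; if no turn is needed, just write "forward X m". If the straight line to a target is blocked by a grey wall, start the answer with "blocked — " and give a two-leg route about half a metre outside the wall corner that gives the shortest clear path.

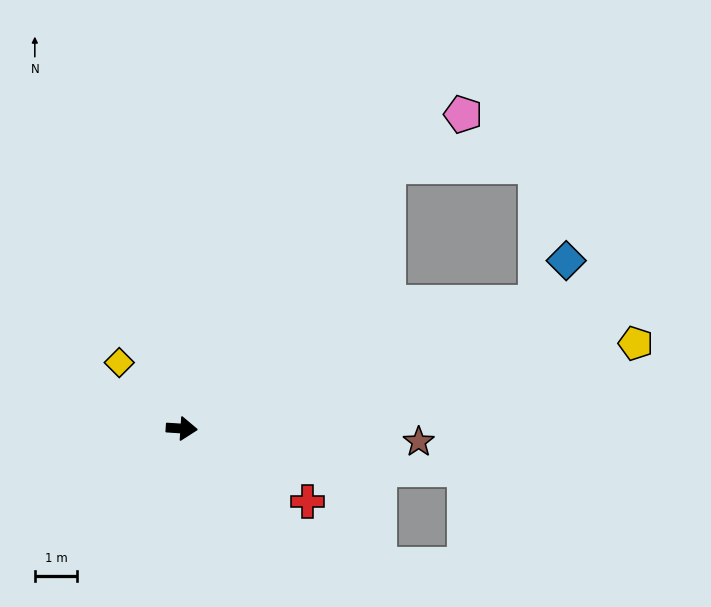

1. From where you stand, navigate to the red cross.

turn right 26°, forward 3.4 m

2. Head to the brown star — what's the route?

forward 5.6 m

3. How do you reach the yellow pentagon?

turn left 14°, forward 10.9 m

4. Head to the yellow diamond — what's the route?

turn left 137°, forward 2.1 m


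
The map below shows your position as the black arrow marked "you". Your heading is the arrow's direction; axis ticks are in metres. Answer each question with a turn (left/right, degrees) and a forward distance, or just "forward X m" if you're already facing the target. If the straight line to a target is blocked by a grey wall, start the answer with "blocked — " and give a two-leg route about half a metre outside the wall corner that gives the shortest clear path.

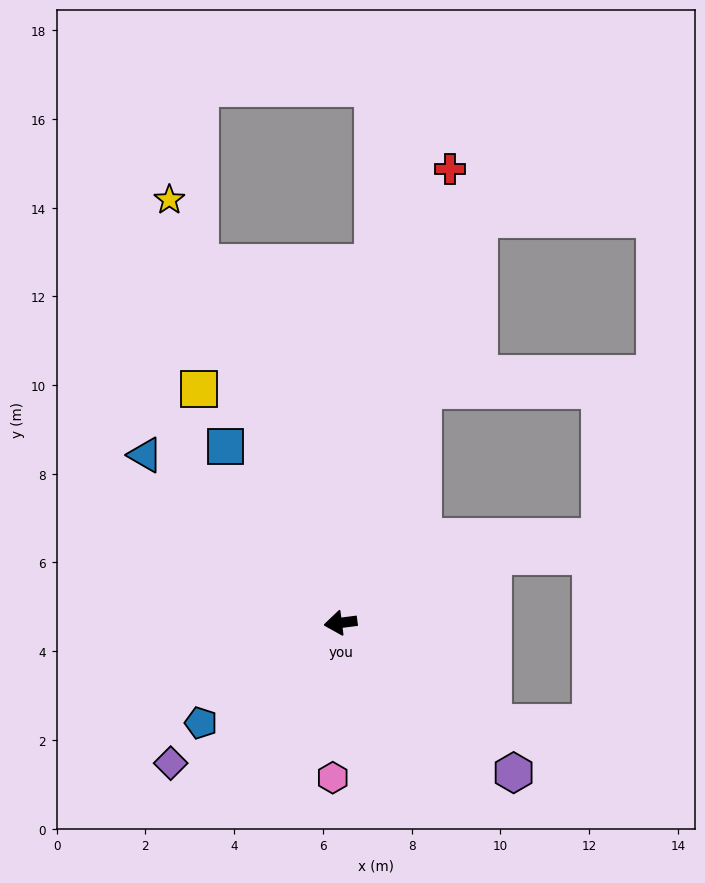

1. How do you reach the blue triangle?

turn right 48°, forward 5.8 m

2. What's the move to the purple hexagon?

turn left 132°, forward 5.2 m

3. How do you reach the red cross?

turn right 111°, forward 10.5 m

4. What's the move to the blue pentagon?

turn left 28°, forward 3.9 m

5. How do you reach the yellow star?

turn right 75°, forward 10.3 m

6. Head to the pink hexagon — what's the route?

turn left 80°, forward 3.5 m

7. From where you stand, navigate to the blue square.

turn right 64°, forward 4.7 m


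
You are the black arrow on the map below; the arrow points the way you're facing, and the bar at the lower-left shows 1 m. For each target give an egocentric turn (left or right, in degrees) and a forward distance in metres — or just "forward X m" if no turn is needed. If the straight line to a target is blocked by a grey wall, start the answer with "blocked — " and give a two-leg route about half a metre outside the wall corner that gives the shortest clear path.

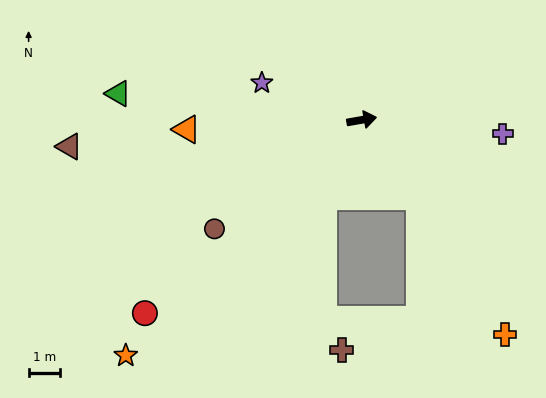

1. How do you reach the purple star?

turn left 150°, forward 3.4 m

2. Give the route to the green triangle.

turn left 164°, forward 7.7 m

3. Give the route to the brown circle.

turn right 153°, forward 5.8 m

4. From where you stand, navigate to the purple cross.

turn right 16°, forward 4.5 m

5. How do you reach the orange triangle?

turn left 173°, forward 5.5 m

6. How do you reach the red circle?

turn right 148°, forward 9.1 m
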